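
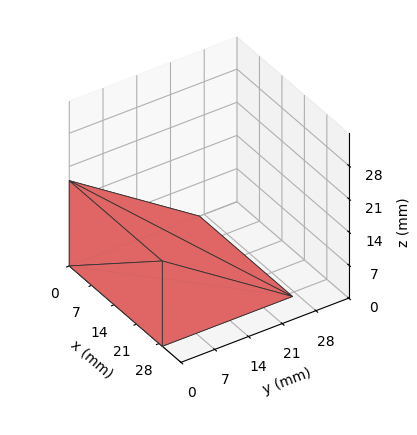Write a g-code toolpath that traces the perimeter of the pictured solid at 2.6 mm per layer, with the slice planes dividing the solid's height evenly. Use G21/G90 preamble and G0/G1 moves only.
Reading the render: the shape is a wedge (ramp): 29 × 27 mm base, rising to 18 mm along the y=0 edge and sloping linearly to z=0 at y=27 (dimensions read to the nearest mm from the axis ticks). For the g-code, the solid's height is divided into equal slices at the stated Δz and each level perimeter traced with G1 moves after a G0 lift.

; perimeter-only toolpath
G21 ; units = mm
G90 ; absolute positioning
G28 ; home
; layer 1
G0 Z2.6
G0 X0.0 Y0.0
G1 X29.0 Y0.0
G1 X29.0 Y23.1
G1 X0.0 Y23.1
G1 X0.0 Y0.0
; layer 2
G0 Z5.1
G0 X0.0 Y0.0
G1 X29.0 Y0.0
G1 X29.0 Y19.3
G1 X0.0 Y19.3
G1 X0.0 Y0.0
; layer 3
G0 Z7.7
G0 X0.0 Y0.0
G1 X29.0 Y0.0
G1 X29.0 Y15.4
G1 X0.0 Y15.4
G1 X0.0 Y0.0
; layer 4
G0 Z10.3
G0 X0.0 Y0.0
G1 X29.0 Y0.0
G1 X29.0 Y11.6
G1 X0.0 Y11.6
G1 X0.0 Y0.0
; layer 5
G0 Z12.9
G0 X0.0 Y0.0
G1 X29.0 Y0.0
G1 X29.0 Y7.7
G1 X0.0 Y7.7
G1 X0.0 Y0.0
; layer 6
G0 Z15.4
G0 X0.0 Y0.0
G1 X29.0 Y0.0
G1 X29.0 Y3.9
G1 X0.0 Y3.9
G1 X0.0 Y0.0
M2 ; end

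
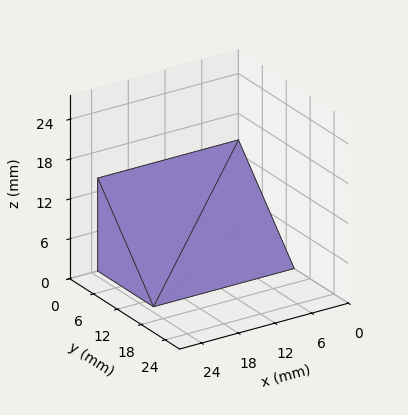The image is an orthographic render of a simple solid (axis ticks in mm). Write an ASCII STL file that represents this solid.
Reading the render: the shape is a wedge (ramp): 23 × 14 mm base, rising to 14 mm along the y=0 edge and sloping linearly to z=0 at y=14 (dimensions read to the nearest mm from the axis ticks). For the STL, each face is triangulated and given an outward normal.

solid part
  facet normal 0.0000 0.0000 -1.0000
    outer loop
      vertex 23.000 14.000 0.000
      vertex 23.000 0.000 0.000
      vertex 0.000 0.000 0.000
    endloop
  endfacet
  facet normal 0.0000 0.0000 -1.0000
    outer loop
      vertex 0.000 14.000 0.000
      vertex 23.000 14.000 0.000
      vertex 0.000 0.000 0.000
    endloop
  endfacet
  facet normal 0.0000 -1.0000 0.0000
    outer loop
      vertex 0.000 0.000 0.000
      vertex 23.000 0.000 0.000
      vertex 23.000 0.000 14.000
    endloop
  endfacet
  facet normal 0.0000 -1.0000 0.0000
    outer loop
      vertex 0.000 0.000 0.000
      vertex 23.000 0.000 14.000
      vertex 0.000 0.000 14.000
    endloop
  endfacet
  facet normal 0.0000 0.7071 0.7071
    outer loop
      vertex 0.000 0.000 14.000
      vertex 23.000 0.000 14.000
      vertex 23.000 14.000 0.000
    endloop
  endfacet
  facet normal 0.0000 0.7071 0.7071
    outer loop
      vertex 0.000 0.000 14.000
      vertex 23.000 14.000 0.000
      vertex 0.000 14.000 0.000
    endloop
  endfacet
  facet normal -1.0000 0.0000 0.0000
    outer loop
      vertex 0.000 0.000 14.000
      vertex 0.000 14.000 0.000
      vertex 0.000 0.000 0.000
    endloop
  endfacet
  facet normal 1.0000 0.0000 0.0000
    outer loop
      vertex 23.000 0.000 0.000
      vertex 23.000 14.000 0.000
      vertex 23.000 0.000 14.000
    endloop
  endfacet
endsolid part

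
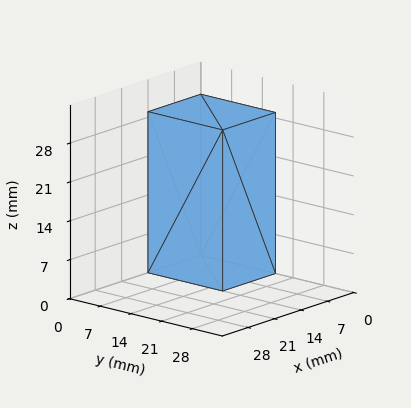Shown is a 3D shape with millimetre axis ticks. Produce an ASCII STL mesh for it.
Reading the render: the shape is a rectangular box, roughly 14 × 17 mm footprint and 29 mm tall (dimensions read to the nearest mm from the axis ticks). For the STL, each face is triangulated and given an outward normal.

solid part
  facet normal 0.0000 0.0000 -1.0000
    outer loop
      vertex 14.000 17.000 0.000
      vertex 14.000 0.000 0.000
      vertex 0.000 0.000 0.000
    endloop
  endfacet
  facet normal 0.0000 0.0000 -1.0000
    outer loop
      vertex 0.000 17.000 0.000
      vertex 14.000 17.000 0.000
      vertex 0.000 0.000 0.000
    endloop
  endfacet
  facet normal 0.0000 0.0000 1.0000
    outer loop
      vertex 0.000 0.000 29.000
      vertex 14.000 0.000 29.000
      vertex 14.000 17.000 29.000
    endloop
  endfacet
  facet normal 0.0000 0.0000 1.0000
    outer loop
      vertex 0.000 0.000 29.000
      vertex 14.000 17.000 29.000
      vertex 0.000 17.000 29.000
    endloop
  endfacet
  facet normal 0.0000 -1.0000 0.0000
    outer loop
      vertex 0.000 0.000 0.000
      vertex 14.000 0.000 0.000
      vertex 14.000 0.000 29.000
    endloop
  endfacet
  facet normal 0.0000 -1.0000 0.0000
    outer loop
      vertex 0.000 0.000 0.000
      vertex 14.000 0.000 29.000
      vertex 0.000 0.000 29.000
    endloop
  endfacet
  facet normal 0.0000 1.0000 0.0000
    outer loop
      vertex 14.000 17.000 29.000
      vertex 14.000 17.000 0.000
      vertex 0.000 17.000 0.000
    endloop
  endfacet
  facet normal 0.0000 1.0000 0.0000
    outer loop
      vertex 0.000 17.000 29.000
      vertex 14.000 17.000 29.000
      vertex 0.000 17.000 0.000
    endloop
  endfacet
  facet normal -1.0000 0.0000 0.0000
    outer loop
      vertex 0.000 17.000 29.000
      vertex 0.000 17.000 0.000
      vertex 0.000 0.000 0.000
    endloop
  endfacet
  facet normal -1.0000 0.0000 0.0000
    outer loop
      vertex 0.000 0.000 29.000
      vertex 0.000 17.000 29.000
      vertex 0.000 0.000 0.000
    endloop
  endfacet
  facet normal 1.0000 0.0000 0.0000
    outer loop
      vertex 14.000 0.000 0.000
      vertex 14.000 17.000 0.000
      vertex 14.000 17.000 29.000
    endloop
  endfacet
  facet normal 1.0000 0.0000 0.0000
    outer loop
      vertex 14.000 0.000 0.000
      vertex 14.000 17.000 29.000
      vertex 14.000 0.000 29.000
    endloop
  endfacet
endsolid part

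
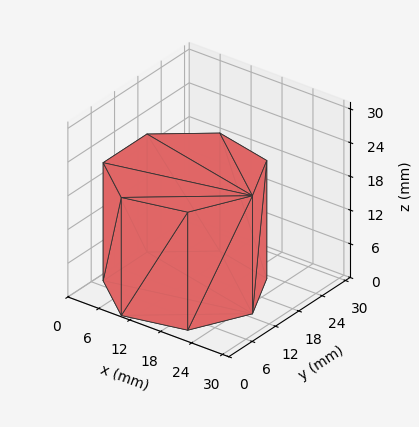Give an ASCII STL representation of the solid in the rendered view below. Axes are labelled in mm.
Reading the render: the shape is a regular 7-sided prism (a cylinder approximated with 7 flat sides), circumscribed radius ≈ 13 mm, height ≈ 21 mm (dimensions read to the nearest mm from the axis ticks). For the STL, each face is triangulated and given an outward normal.

solid part
  facet normal 0.0000 0.0000 -1.0000
    outer loop
      vertex 10.11 25.67 0.00
      vertex 21.11 23.16 0.00
      vertex 26.00 13.00 0.00
    endloop
  endfacet
  facet normal 0.0000 0.0000 -1.0000
    outer loop
      vertex 1.29 18.64 0.00
      vertex 10.11 25.67 0.00
      vertex 26.00 13.00 0.00
    endloop
  endfacet
  facet normal 0.0000 0.0000 -1.0000
    outer loop
      vertex 1.29 7.36 0.00
      vertex 1.29 18.64 0.00
      vertex 26.00 13.00 0.00
    endloop
  endfacet
  facet normal 0.0000 0.0000 -1.0000
    outer loop
      vertex 10.11 0.33 0.00
      vertex 1.29 7.36 0.00
      vertex 26.00 13.00 0.00
    endloop
  endfacet
  facet normal 0.0000 0.0000 -1.0000
    outer loop
      vertex 21.11 2.84 0.00
      vertex 10.11 0.33 0.00
      vertex 26.00 13.00 0.00
    endloop
  endfacet
  facet normal 0.0000 0.0000 1.0000
    outer loop
      vertex 26.00 13.00 21.00
      vertex 21.11 23.16 21.00
      vertex 10.11 25.67 21.00
    endloop
  endfacet
  facet normal 0.0000 0.0000 1.0000
    outer loop
      vertex 26.00 13.00 21.00
      vertex 10.11 25.67 21.00
      vertex 1.29 18.64 21.00
    endloop
  endfacet
  facet normal 0.0000 0.0000 1.0000
    outer loop
      vertex 26.00 13.00 21.00
      vertex 1.29 18.64 21.00
      vertex 1.29 7.36 21.00
    endloop
  endfacet
  facet normal 0.0000 0.0000 1.0000
    outer loop
      vertex 26.00 13.00 21.00
      vertex 1.29 7.36 21.00
      vertex 10.11 0.33 21.00
    endloop
  endfacet
  facet normal 0.0000 0.0000 1.0000
    outer loop
      vertex 26.00 13.00 21.00
      vertex 10.11 0.33 21.00
      vertex 21.11 2.84 21.00
    endloop
  endfacet
  facet normal 0.9011 0.4337 0.0000
    outer loop
      vertex 26.00 13.00 0.00
      vertex 21.11 23.16 0.00
      vertex 21.11 23.16 21.00
    endloop
  endfacet
  facet normal 0.9011 0.4337 0.0000
    outer loop
      vertex 26.00 13.00 0.00
      vertex 21.11 23.16 21.00
      vertex 26.00 13.00 21.00
    endloop
  endfacet
  facet normal 0.2225 0.9749 0.0000
    outer loop
      vertex 21.11 23.16 0.00
      vertex 10.11 25.67 0.00
      vertex 10.11 25.67 21.00
    endloop
  endfacet
  facet normal 0.2225 0.9749 0.0000
    outer loop
      vertex 21.11 23.16 0.00
      vertex 10.11 25.67 21.00
      vertex 21.11 23.16 21.00
    endloop
  endfacet
  facet normal -0.6233 0.7820 0.0000
    outer loop
      vertex 10.11 25.67 0.00
      vertex 1.29 18.64 0.00
      vertex 1.29 18.64 21.00
    endloop
  endfacet
  facet normal -0.6233 0.7820 0.0000
    outer loop
      vertex 10.11 25.67 0.00
      vertex 1.29 18.64 21.00
      vertex 10.11 25.67 21.00
    endloop
  endfacet
  facet normal -1.0000 0.0000 0.0000
    outer loop
      vertex 1.29 18.64 0.00
      vertex 1.29 7.36 0.00
      vertex 1.29 7.36 21.00
    endloop
  endfacet
  facet normal -1.0000 0.0000 0.0000
    outer loop
      vertex 1.29 18.64 0.00
      vertex 1.29 7.36 21.00
      vertex 1.29 18.64 21.00
    endloop
  endfacet
  facet normal -0.6233 -0.7820 0.0000
    outer loop
      vertex 1.29 7.36 0.00
      vertex 10.11 0.33 0.00
      vertex 10.11 0.33 21.00
    endloop
  endfacet
  facet normal -0.6233 -0.7820 0.0000
    outer loop
      vertex 1.29 7.36 0.00
      vertex 10.11 0.33 21.00
      vertex 1.29 7.36 21.00
    endloop
  endfacet
  facet normal 0.2225 -0.9749 0.0000
    outer loop
      vertex 10.11 0.33 0.00
      vertex 21.11 2.84 0.00
      vertex 21.11 2.84 21.00
    endloop
  endfacet
  facet normal 0.2225 -0.9749 0.0000
    outer loop
      vertex 10.11 0.33 0.00
      vertex 21.11 2.84 21.00
      vertex 10.11 0.33 21.00
    endloop
  endfacet
  facet normal 0.9011 -0.4337 0.0000
    outer loop
      vertex 21.11 2.84 0.00
      vertex 26.00 13.00 0.00
      vertex 26.00 13.00 21.00
    endloop
  endfacet
  facet normal 0.9011 -0.4337 0.0000
    outer loop
      vertex 21.11 2.84 0.00
      vertex 26.00 13.00 21.00
      vertex 21.11 2.84 21.00
    endloop
  endfacet
endsolid part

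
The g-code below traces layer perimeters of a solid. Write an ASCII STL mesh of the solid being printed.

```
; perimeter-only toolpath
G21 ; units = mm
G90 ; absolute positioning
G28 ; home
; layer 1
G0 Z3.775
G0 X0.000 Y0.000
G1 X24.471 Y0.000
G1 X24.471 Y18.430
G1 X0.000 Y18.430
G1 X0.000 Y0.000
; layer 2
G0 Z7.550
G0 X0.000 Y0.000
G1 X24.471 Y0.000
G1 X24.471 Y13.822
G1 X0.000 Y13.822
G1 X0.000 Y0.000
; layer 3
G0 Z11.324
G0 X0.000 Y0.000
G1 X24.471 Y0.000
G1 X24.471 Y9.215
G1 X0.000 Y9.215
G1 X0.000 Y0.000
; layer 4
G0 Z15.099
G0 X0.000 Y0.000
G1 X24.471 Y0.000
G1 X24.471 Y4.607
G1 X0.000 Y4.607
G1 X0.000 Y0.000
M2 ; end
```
solid part
  facet normal 0.0000 0.0000 -1.0000
    outer loop
      vertex 24.471 23.037 0.000
      vertex 24.471 0.000 0.000
      vertex 0.000 0.000 0.000
    endloop
  endfacet
  facet normal 0.0000 0.0000 -1.0000
    outer loop
      vertex 0.000 23.037 0.000
      vertex 24.471 23.037 0.000
      vertex 0.000 0.000 0.000
    endloop
  endfacet
  facet normal 0.0000 -1.0000 0.0000
    outer loop
      vertex 0.000 0.000 0.000
      vertex 24.471 0.000 0.000
      vertex 24.471 0.000 18.874
    endloop
  endfacet
  facet normal 0.0000 -1.0000 0.0000
    outer loop
      vertex 0.000 0.000 0.000
      vertex 24.471 0.000 18.874
      vertex 0.000 0.000 18.874
    endloop
  endfacet
  facet normal 0.0000 0.6338 0.7735
    outer loop
      vertex 0.000 0.000 18.874
      vertex 24.471 0.000 18.874
      vertex 24.471 23.037 0.000
    endloop
  endfacet
  facet normal 0.0000 0.6338 0.7735
    outer loop
      vertex 0.000 0.000 18.874
      vertex 24.471 23.037 0.000
      vertex 0.000 23.037 0.000
    endloop
  endfacet
  facet normal -1.0000 0.0000 0.0000
    outer loop
      vertex 0.000 0.000 18.874
      vertex 0.000 23.037 0.000
      vertex 0.000 0.000 0.000
    endloop
  endfacet
  facet normal 1.0000 0.0000 0.0000
    outer loop
      vertex 24.471 0.000 0.000
      vertex 24.471 23.037 0.000
      vertex 24.471 0.000 18.874
    endloop
  endfacet
endsolid part

The G0 Z moves step by Δz≈3.775 mm. The G1 loops shrink linearly with z, so the solid tapers from its base footprint up to z≈18.9. Closing with a flat bottom cap and the tapered top and triangulating gives 8 facets — a wedge (ramp): 24.5 × 23 mm base, rising to 18.9 mm along the y=0 edge and sloping linearly to z=0 at y=23.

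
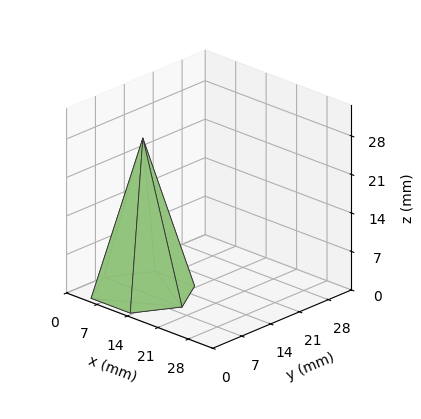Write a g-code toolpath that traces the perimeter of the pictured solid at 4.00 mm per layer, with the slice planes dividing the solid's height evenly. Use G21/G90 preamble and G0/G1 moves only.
Reading the render: the shape is a regular 6-sided pyramid, base circumscribed radius ≈ 9 mm, apex at z ≈ 28 mm (dimensions read to the nearest mm from the axis ticks). For the g-code, the solid's height is divided into equal slices at the stated Δz and each level perimeter traced with G1 moves after a G0 lift.

; perimeter-only toolpath
G21 ; units = mm
G90 ; absolute positioning
G28 ; home
; layer 1
G0 Z4.00
G0 X16.71 Y9.00
G1 X12.86 Y15.68
G1 X5.14 Y15.68
G1 X1.29 Y9.00
G1 X5.14 Y2.32
G1 X12.86 Y2.32
G1 X16.71 Y9.00
; layer 2
G0 Z8.00
G0 X15.43 Y9.00
G1 X12.21 Y14.56
G1 X5.79 Y14.56
G1 X2.57 Y9.00
G1 X5.79 Y3.44
G1 X12.21 Y3.44
G1 X15.43 Y9.00
; layer 3
G0 Z12.00
G0 X14.14 Y9.00
G1 X11.57 Y13.45
G1 X6.43 Y13.45
G1 X3.86 Y9.00
G1 X6.43 Y4.55
G1 X11.57 Y4.55
G1 X14.14 Y9.00
; layer 4
G0 Z16.00
G0 X12.86 Y9.00
G1 X10.93 Y12.34
G1 X7.07 Y12.34
G1 X5.14 Y9.00
G1 X7.07 Y5.66
G1 X10.93 Y5.66
G1 X12.86 Y9.00
; layer 5
G0 Z20.00
G0 X11.57 Y9.00
G1 X10.29 Y11.23
G1 X7.71 Y11.23
G1 X6.43 Y9.00
G1 X7.71 Y6.77
G1 X10.29 Y6.77
G1 X11.57 Y9.00
; layer 6
G0 Z24.00
G0 X10.29 Y9.00
G1 X9.64 Y10.11
G1 X8.36 Y10.11
G1 X7.71 Y9.00
G1 X8.36 Y7.89
G1 X9.64 Y7.89
G1 X10.29 Y9.00
M2 ; end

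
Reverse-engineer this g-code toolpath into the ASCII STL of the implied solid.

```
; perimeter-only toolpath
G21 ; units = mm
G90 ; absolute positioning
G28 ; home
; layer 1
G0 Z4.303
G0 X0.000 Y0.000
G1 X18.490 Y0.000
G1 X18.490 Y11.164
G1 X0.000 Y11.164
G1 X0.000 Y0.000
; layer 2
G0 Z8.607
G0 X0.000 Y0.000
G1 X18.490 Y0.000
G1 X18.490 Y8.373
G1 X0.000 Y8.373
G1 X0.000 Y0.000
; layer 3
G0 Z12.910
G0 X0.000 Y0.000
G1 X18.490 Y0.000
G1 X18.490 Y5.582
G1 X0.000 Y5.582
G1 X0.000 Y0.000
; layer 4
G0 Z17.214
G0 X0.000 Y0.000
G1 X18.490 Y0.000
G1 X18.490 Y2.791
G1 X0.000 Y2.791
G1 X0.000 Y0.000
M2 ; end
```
solid part
  facet normal 0.0000 0.0000 -1.0000
    outer loop
      vertex 18.490 13.955 0.000
      vertex 18.490 0.000 0.000
      vertex 0.000 0.000 0.000
    endloop
  endfacet
  facet normal 0.0000 0.0000 -1.0000
    outer loop
      vertex 0.000 13.955 0.000
      vertex 18.490 13.955 0.000
      vertex 0.000 0.000 0.000
    endloop
  endfacet
  facet normal 0.0000 -1.0000 0.0000
    outer loop
      vertex 0.000 0.000 0.000
      vertex 18.490 0.000 0.000
      vertex 18.490 0.000 21.517
    endloop
  endfacet
  facet normal 0.0000 -1.0000 0.0000
    outer loop
      vertex 0.000 0.000 0.000
      vertex 18.490 0.000 21.517
      vertex 0.000 0.000 21.517
    endloop
  endfacet
  facet normal 0.0000 0.8390 0.5441
    outer loop
      vertex 0.000 0.000 21.517
      vertex 18.490 0.000 21.517
      vertex 18.490 13.955 0.000
    endloop
  endfacet
  facet normal 0.0000 0.8390 0.5441
    outer loop
      vertex 0.000 0.000 21.517
      vertex 18.490 13.955 0.000
      vertex 0.000 13.955 0.000
    endloop
  endfacet
  facet normal -1.0000 0.0000 0.0000
    outer loop
      vertex 0.000 0.000 21.517
      vertex 0.000 13.955 0.000
      vertex 0.000 0.000 0.000
    endloop
  endfacet
  facet normal 1.0000 0.0000 0.0000
    outer loop
      vertex 18.490 0.000 0.000
      vertex 18.490 13.955 0.000
      vertex 18.490 0.000 21.517
    endloop
  endfacet
endsolid part

The G0 Z moves step by Δz≈4.303 mm. The G1 loops shrink linearly with z, so the solid tapers from its base footprint up to z≈21.5. Closing with a flat bottom cap and the tapered top and triangulating gives 8 facets — a wedge (ramp): 18.5 × 14 mm base, rising to 21.5 mm along the y=0 edge and sloping linearly to z=0 at y=14.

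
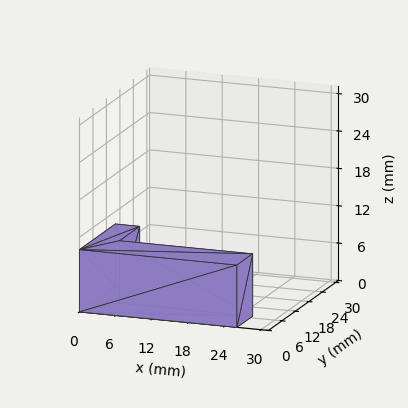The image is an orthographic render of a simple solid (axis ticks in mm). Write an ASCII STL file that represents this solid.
Reading the render: the shape is an L-shaped prism: outer 26 × 16 mm, arm thicknesses ≈ 7 mm (horizontal) and 4 mm (vertical), extruded 10 mm in z (dimensions read to the nearest mm from the axis ticks). For the STL, each face is triangulated and given an outward normal.

solid part
  facet normal 0.0000 0.0000 -1.0000
    outer loop
      vertex 26.000 7.000 0.000
      vertex 26.000 0.000 0.000
      vertex 0.000 0.000 0.000
    endloop
  endfacet
  facet normal 0.0000 0.0000 -1.0000
    outer loop
      vertex 4.000 7.000 0.000
      vertex 26.000 7.000 0.000
      vertex 0.000 0.000 0.000
    endloop
  endfacet
  facet normal 0.0000 0.0000 -1.0000
    outer loop
      vertex 4.000 16.000 0.000
      vertex 4.000 7.000 0.000
      vertex 0.000 0.000 0.000
    endloop
  endfacet
  facet normal 0.0000 0.0000 -1.0000
    outer loop
      vertex 0.000 16.000 0.000
      vertex 4.000 16.000 0.000
      vertex 0.000 0.000 0.000
    endloop
  endfacet
  facet normal 0.0000 0.0000 1.0000
    outer loop
      vertex 0.000 0.000 10.000
      vertex 26.000 0.000 10.000
      vertex 26.000 7.000 10.000
    endloop
  endfacet
  facet normal 0.0000 0.0000 1.0000
    outer loop
      vertex 0.000 0.000 10.000
      vertex 26.000 7.000 10.000
      vertex 4.000 7.000 10.000
    endloop
  endfacet
  facet normal 0.0000 0.0000 1.0000
    outer loop
      vertex 0.000 0.000 10.000
      vertex 4.000 7.000 10.000
      vertex 4.000 16.000 10.000
    endloop
  endfacet
  facet normal 0.0000 0.0000 1.0000
    outer loop
      vertex 0.000 0.000 10.000
      vertex 4.000 16.000 10.000
      vertex 0.000 16.000 10.000
    endloop
  endfacet
  facet normal 0.0000 -1.0000 0.0000
    outer loop
      vertex 0.000 0.000 0.000
      vertex 26.000 0.000 0.000
      vertex 26.000 0.000 10.000
    endloop
  endfacet
  facet normal 0.0000 -1.0000 0.0000
    outer loop
      vertex 0.000 0.000 0.000
      vertex 26.000 0.000 10.000
      vertex 0.000 0.000 10.000
    endloop
  endfacet
  facet normal 1.0000 0.0000 0.0000
    outer loop
      vertex 26.000 0.000 0.000
      vertex 26.000 7.000 0.000
      vertex 26.000 7.000 10.000
    endloop
  endfacet
  facet normal 1.0000 0.0000 0.0000
    outer loop
      vertex 26.000 0.000 0.000
      vertex 26.000 7.000 10.000
      vertex 26.000 0.000 10.000
    endloop
  endfacet
  facet normal 0.0000 1.0000 0.0000
    outer loop
      vertex 26.000 7.000 0.000
      vertex 4.000 7.000 0.000
      vertex 4.000 7.000 10.000
    endloop
  endfacet
  facet normal 0.0000 1.0000 0.0000
    outer loop
      vertex 26.000 7.000 0.000
      vertex 4.000 7.000 10.000
      vertex 26.000 7.000 10.000
    endloop
  endfacet
  facet normal 1.0000 0.0000 0.0000
    outer loop
      vertex 4.000 7.000 0.000
      vertex 4.000 16.000 0.000
      vertex 4.000 16.000 10.000
    endloop
  endfacet
  facet normal 1.0000 0.0000 0.0000
    outer loop
      vertex 4.000 7.000 0.000
      vertex 4.000 16.000 10.000
      vertex 4.000 7.000 10.000
    endloop
  endfacet
  facet normal 0.0000 1.0000 0.0000
    outer loop
      vertex 4.000 16.000 0.000
      vertex 0.000 16.000 0.000
      vertex 0.000 16.000 10.000
    endloop
  endfacet
  facet normal 0.0000 1.0000 0.0000
    outer loop
      vertex 4.000 16.000 0.000
      vertex 0.000 16.000 10.000
      vertex 4.000 16.000 10.000
    endloop
  endfacet
  facet normal -1.0000 0.0000 0.0000
    outer loop
      vertex 0.000 16.000 0.000
      vertex 0.000 0.000 0.000
      vertex 0.000 0.000 10.000
    endloop
  endfacet
  facet normal -1.0000 0.0000 0.0000
    outer loop
      vertex 0.000 16.000 0.000
      vertex 0.000 0.000 10.000
      vertex 0.000 16.000 10.000
    endloop
  endfacet
endsolid part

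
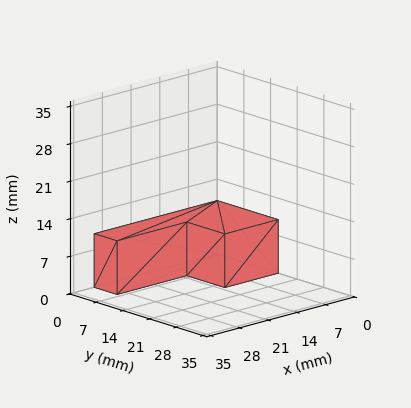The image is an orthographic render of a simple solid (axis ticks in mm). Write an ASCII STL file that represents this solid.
Reading the render: the shape is an L-shaped prism: outer 30 × 16 mm, arm thicknesses ≈ 6 mm (horizontal) and 13 mm (vertical), extruded 10 mm in z (dimensions read to the nearest mm from the axis ticks). For the STL, each face is triangulated and given an outward normal.

solid part
  facet normal 0.0000 0.0000 -1.0000
    outer loop
      vertex 30.00 6.00 0.00
      vertex 30.00 0.00 0.00
      vertex 0.00 0.00 0.00
    endloop
  endfacet
  facet normal 0.0000 0.0000 -1.0000
    outer loop
      vertex 13.00 6.00 0.00
      vertex 30.00 6.00 0.00
      vertex 0.00 0.00 0.00
    endloop
  endfacet
  facet normal 0.0000 0.0000 -1.0000
    outer loop
      vertex 13.00 16.00 0.00
      vertex 13.00 6.00 0.00
      vertex 0.00 0.00 0.00
    endloop
  endfacet
  facet normal 0.0000 0.0000 -1.0000
    outer loop
      vertex 0.00 16.00 0.00
      vertex 13.00 16.00 0.00
      vertex 0.00 0.00 0.00
    endloop
  endfacet
  facet normal 0.0000 0.0000 1.0000
    outer loop
      vertex 0.00 0.00 10.00
      vertex 30.00 0.00 10.00
      vertex 30.00 6.00 10.00
    endloop
  endfacet
  facet normal 0.0000 0.0000 1.0000
    outer loop
      vertex 0.00 0.00 10.00
      vertex 30.00 6.00 10.00
      vertex 13.00 6.00 10.00
    endloop
  endfacet
  facet normal 0.0000 0.0000 1.0000
    outer loop
      vertex 0.00 0.00 10.00
      vertex 13.00 6.00 10.00
      vertex 13.00 16.00 10.00
    endloop
  endfacet
  facet normal 0.0000 0.0000 1.0000
    outer loop
      vertex 0.00 0.00 10.00
      vertex 13.00 16.00 10.00
      vertex 0.00 16.00 10.00
    endloop
  endfacet
  facet normal 0.0000 -1.0000 0.0000
    outer loop
      vertex 0.00 0.00 0.00
      vertex 30.00 0.00 0.00
      vertex 30.00 0.00 10.00
    endloop
  endfacet
  facet normal 0.0000 -1.0000 0.0000
    outer loop
      vertex 0.00 0.00 0.00
      vertex 30.00 0.00 10.00
      vertex 0.00 0.00 10.00
    endloop
  endfacet
  facet normal 1.0000 0.0000 0.0000
    outer loop
      vertex 30.00 0.00 0.00
      vertex 30.00 6.00 0.00
      vertex 30.00 6.00 10.00
    endloop
  endfacet
  facet normal 1.0000 0.0000 0.0000
    outer loop
      vertex 30.00 0.00 0.00
      vertex 30.00 6.00 10.00
      vertex 30.00 0.00 10.00
    endloop
  endfacet
  facet normal 0.0000 1.0000 0.0000
    outer loop
      vertex 30.00 6.00 0.00
      vertex 13.00 6.00 0.00
      vertex 13.00 6.00 10.00
    endloop
  endfacet
  facet normal 0.0000 1.0000 0.0000
    outer loop
      vertex 30.00 6.00 0.00
      vertex 13.00 6.00 10.00
      vertex 30.00 6.00 10.00
    endloop
  endfacet
  facet normal 1.0000 0.0000 0.0000
    outer loop
      vertex 13.00 6.00 0.00
      vertex 13.00 16.00 0.00
      vertex 13.00 16.00 10.00
    endloop
  endfacet
  facet normal 1.0000 0.0000 0.0000
    outer loop
      vertex 13.00 6.00 0.00
      vertex 13.00 16.00 10.00
      vertex 13.00 6.00 10.00
    endloop
  endfacet
  facet normal 0.0000 1.0000 0.0000
    outer loop
      vertex 13.00 16.00 0.00
      vertex 0.00 16.00 0.00
      vertex 0.00 16.00 10.00
    endloop
  endfacet
  facet normal 0.0000 1.0000 0.0000
    outer loop
      vertex 13.00 16.00 0.00
      vertex 0.00 16.00 10.00
      vertex 13.00 16.00 10.00
    endloop
  endfacet
  facet normal -1.0000 0.0000 0.0000
    outer loop
      vertex 0.00 16.00 0.00
      vertex 0.00 0.00 0.00
      vertex 0.00 0.00 10.00
    endloop
  endfacet
  facet normal -1.0000 0.0000 0.0000
    outer loop
      vertex 0.00 16.00 0.00
      vertex 0.00 0.00 10.00
      vertex 0.00 16.00 10.00
    endloop
  endfacet
endsolid part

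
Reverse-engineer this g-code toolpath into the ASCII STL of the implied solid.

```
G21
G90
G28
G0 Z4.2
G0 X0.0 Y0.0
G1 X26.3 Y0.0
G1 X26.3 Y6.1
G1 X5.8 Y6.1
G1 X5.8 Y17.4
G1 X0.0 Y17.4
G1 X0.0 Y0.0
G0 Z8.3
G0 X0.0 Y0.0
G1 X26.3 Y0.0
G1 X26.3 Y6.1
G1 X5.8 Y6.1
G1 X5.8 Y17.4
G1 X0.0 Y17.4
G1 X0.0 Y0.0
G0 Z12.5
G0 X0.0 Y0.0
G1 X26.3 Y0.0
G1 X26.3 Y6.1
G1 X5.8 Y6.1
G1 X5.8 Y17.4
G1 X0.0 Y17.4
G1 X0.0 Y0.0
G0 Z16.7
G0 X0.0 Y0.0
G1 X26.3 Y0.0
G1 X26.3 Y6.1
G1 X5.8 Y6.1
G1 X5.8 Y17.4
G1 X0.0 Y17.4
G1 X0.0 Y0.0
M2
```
solid part
  facet normal 0.0000 0.0000 -1.0000
    outer loop
      vertex 26.3 6.1 0.0
      vertex 26.3 0.0 0.0
      vertex 0.0 0.0 0.0
    endloop
  endfacet
  facet normal 0.0000 0.0000 -1.0000
    outer loop
      vertex 5.8 6.1 0.0
      vertex 26.3 6.1 0.0
      vertex 0.0 0.0 0.0
    endloop
  endfacet
  facet normal 0.0000 0.0000 -1.0000
    outer loop
      vertex 5.8 17.4 0.0
      vertex 5.8 6.1 0.0
      vertex 0.0 0.0 0.0
    endloop
  endfacet
  facet normal 0.0000 0.0000 -1.0000
    outer loop
      vertex 0.0 17.4 0.0
      vertex 5.8 17.4 0.0
      vertex 0.0 0.0 0.0
    endloop
  endfacet
  facet normal 0.0000 0.0000 1.0000
    outer loop
      vertex 0.0 0.0 16.7
      vertex 26.3 0.0 16.7
      vertex 26.3 6.1 16.7
    endloop
  endfacet
  facet normal 0.0000 0.0000 1.0000
    outer loop
      vertex 0.0 0.0 16.7
      vertex 26.3 6.1 16.7
      vertex 5.8 6.1 16.7
    endloop
  endfacet
  facet normal 0.0000 0.0000 1.0000
    outer loop
      vertex 0.0 0.0 16.7
      vertex 5.8 6.1 16.7
      vertex 5.8 17.4 16.7
    endloop
  endfacet
  facet normal 0.0000 0.0000 1.0000
    outer loop
      vertex 0.0 0.0 16.7
      vertex 5.8 17.4 16.7
      vertex 0.0 17.4 16.7
    endloop
  endfacet
  facet normal 0.0000 -1.0000 0.0000
    outer loop
      vertex 0.0 0.0 0.0
      vertex 26.3 0.0 0.0
      vertex 26.3 0.0 16.7
    endloop
  endfacet
  facet normal 0.0000 -1.0000 0.0000
    outer loop
      vertex 0.0 0.0 0.0
      vertex 26.3 0.0 16.7
      vertex 0.0 0.0 16.7
    endloop
  endfacet
  facet normal 1.0000 0.0000 0.0000
    outer loop
      vertex 26.3 0.0 0.0
      vertex 26.3 6.1 0.0
      vertex 26.3 6.1 16.7
    endloop
  endfacet
  facet normal 1.0000 0.0000 0.0000
    outer loop
      vertex 26.3 0.0 0.0
      vertex 26.3 6.1 16.7
      vertex 26.3 0.0 16.7
    endloop
  endfacet
  facet normal 0.0000 1.0000 0.0000
    outer loop
      vertex 26.3 6.1 0.0
      vertex 5.8 6.1 0.0
      vertex 5.8 6.1 16.7
    endloop
  endfacet
  facet normal 0.0000 1.0000 0.0000
    outer loop
      vertex 26.3 6.1 0.0
      vertex 5.8 6.1 16.7
      vertex 26.3 6.1 16.7
    endloop
  endfacet
  facet normal 1.0000 0.0000 0.0000
    outer loop
      vertex 5.8 6.1 0.0
      vertex 5.8 17.4 0.0
      vertex 5.8 17.4 16.7
    endloop
  endfacet
  facet normal 1.0000 0.0000 0.0000
    outer loop
      vertex 5.8 6.1 0.0
      vertex 5.8 17.4 16.7
      vertex 5.8 6.1 16.7
    endloop
  endfacet
  facet normal 0.0000 1.0000 0.0000
    outer loop
      vertex 5.8 17.4 0.0
      vertex 0.0 17.4 0.0
      vertex 0.0 17.4 16.7
    endloop
  endfacet
  facet normal 0.0000 1.0000 0.0000
    outer loop
      vertex 5.8 17.4 0.0
      vertex 0.0 17.4 16.7
      vertex 5.8 17.4 16.7
    endloop
  endfacet
  facet normal -1.0000 0.0000 0.0000
    outer loop
      vertex 0.0 17.4 0.0
      vertex 0.0 0.0 0.0
      vertex 0.0 0.0 16.7
    endloop
  endfacet
  facet normal -1.0000 0.0000 0.0000
    outer loop
      vertex 0.0 17.4 0.0
      vertex 0.0 0.0 16.7
      vertex 0.0 17.4 16.7
    endloop
  endfacet
endsolid part

The G0 Z moves step by Δz≈4.2 mm. Every layer's G1 loop is the same polygon, so the solid is a straight extrusion of it from z=0 to z≈16.7. Closing with flat bottom and top caps and triangulating gives 20 facets — an L-shaped prism: outer 26.3 × 17.4 mm, arm thicknesses ≈ 6.1 mm (horizontal) and 5.8 mm (vertical), extruded 16.7 mm in z.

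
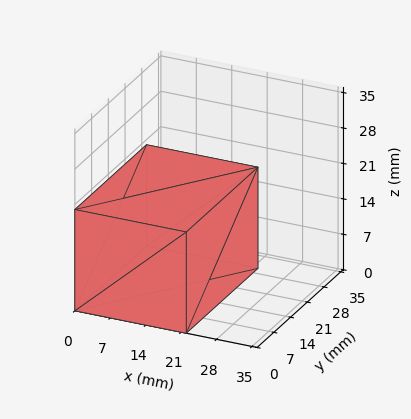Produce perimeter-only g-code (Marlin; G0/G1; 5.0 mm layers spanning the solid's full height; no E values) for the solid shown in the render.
Reading the render: the shape is a rectangular box, roughly 22 × 30 mm footprint and 20 mm tall (dimensions read to the nearest mm from the axis ticks). For the g-code, the solid's height is divided into equal slices at the stated Δz and each level perimeter traced with G1 moves after a G0 lift.

; perimeter-only toolpath
G21 ; units = mm
G90 ; absolute positioning
G28 ; home
; layer 1
G0 Z5.0
G0 X0.0 Y0.0
G1 X22.0 Y0.0
G1 X22.0 Y30.0
G1 X0.0 Y30.0
G1 X0.0 Y0.0
; layer 2
G0 Z10.0
G0 X0.0 Y0.0
G1 X22.0 Y0.0
G1 X22.0 Y30.0
G1 X0.0 Y30.0
G1 X0.0 Y0.0
; layer 3
G0 Z15.0
G0 X0.0 Y0.0
G1 X22.0 Y0.0
G1 X22.0 Y30.0
G1 X0.0 Y30.0
G1 X0.0 Y0.0
; layer 4
G0 Z20.0
G0 X0.0 Y0.0
G1 X22.0 Y0.0
G1 X22.0 Y30.0
G1 X0.0 Y30.0
G1 X0.0 Y0.0
M2 ; end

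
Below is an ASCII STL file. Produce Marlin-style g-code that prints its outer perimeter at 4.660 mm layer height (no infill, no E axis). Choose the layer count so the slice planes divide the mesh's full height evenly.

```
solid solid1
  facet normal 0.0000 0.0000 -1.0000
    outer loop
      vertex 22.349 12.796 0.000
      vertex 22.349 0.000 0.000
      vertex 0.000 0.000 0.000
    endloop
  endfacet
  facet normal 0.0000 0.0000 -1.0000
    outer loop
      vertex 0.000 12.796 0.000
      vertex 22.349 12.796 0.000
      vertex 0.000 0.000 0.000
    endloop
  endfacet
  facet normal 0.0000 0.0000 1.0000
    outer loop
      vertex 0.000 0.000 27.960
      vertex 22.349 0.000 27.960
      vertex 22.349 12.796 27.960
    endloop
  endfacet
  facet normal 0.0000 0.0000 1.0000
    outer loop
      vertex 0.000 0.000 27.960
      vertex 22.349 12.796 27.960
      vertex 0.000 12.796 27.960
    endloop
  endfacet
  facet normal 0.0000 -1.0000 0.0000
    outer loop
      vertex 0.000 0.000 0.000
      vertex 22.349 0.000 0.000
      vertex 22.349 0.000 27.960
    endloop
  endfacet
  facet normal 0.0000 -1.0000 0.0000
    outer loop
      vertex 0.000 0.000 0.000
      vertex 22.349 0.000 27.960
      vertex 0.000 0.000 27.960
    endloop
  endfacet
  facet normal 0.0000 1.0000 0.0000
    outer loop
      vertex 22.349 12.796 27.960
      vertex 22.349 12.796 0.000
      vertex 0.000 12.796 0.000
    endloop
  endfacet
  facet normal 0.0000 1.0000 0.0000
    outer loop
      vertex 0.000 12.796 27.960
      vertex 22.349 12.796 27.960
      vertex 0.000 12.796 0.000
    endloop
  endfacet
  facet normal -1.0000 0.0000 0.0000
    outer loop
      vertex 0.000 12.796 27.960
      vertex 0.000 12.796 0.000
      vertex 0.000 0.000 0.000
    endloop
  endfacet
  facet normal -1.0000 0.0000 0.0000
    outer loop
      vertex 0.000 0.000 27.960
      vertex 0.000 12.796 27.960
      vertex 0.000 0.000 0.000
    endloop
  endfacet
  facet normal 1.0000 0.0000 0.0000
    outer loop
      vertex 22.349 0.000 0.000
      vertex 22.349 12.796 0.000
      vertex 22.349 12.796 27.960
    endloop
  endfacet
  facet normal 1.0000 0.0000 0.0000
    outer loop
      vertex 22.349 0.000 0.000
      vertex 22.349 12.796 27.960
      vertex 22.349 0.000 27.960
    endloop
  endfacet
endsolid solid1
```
; perimeter-only toolpath
G21 ; units = mm
G90 ; absolute positioning
G28 ; home
; layer 1
G0 Z4.660
G0 X0.000 Y0.000
G1 X22.349 Y0.000
G1 X22.349 Y12.796
G1 X0.000 Y12.796
G1 X0.000 Y0.000
; layer 2
G0 Z9.320
G0 X0.000 Y0.000
G1 X22.349 Y0.000
G1 X22.349 Y12.796
G1 X0.000 Y12.796
G1 X0.000 Y0.000
; layer 3
G0 Z13.980
G0 X0.000 Y0.000
G1 X22.349 Y0.000
G1 X22.349 Y12.796
G1 X0.000 Y12.796
G1 X0.000 Y0.000
; layer 4
G0 Z18.640
G0 X0.000 Y0.000
G1 X22.349 Y0.000
G1 X22.349 Y12.796
G1 X0.000 Y12.796
G1 X0.000 Y0.000
; layer 5
G0 Z23.300
G0 X0.000 Y0.000
G1 X22.349 Y0.000
G1 X22.349 Y12.796
G1 X0.000 Y12.796
G1 X0.000 Y0.000
; layer 6
G0 Z27.960
G0 X0.000 Y0.000
G1 X22.349 Y0.000
G1 X22.349 Y12.796
G1 X0.000 Y12.796
G1 X0.000 Y0.000
M2 ; end

The solid is a rectangular box, roughly 22.3 × 12.8 mm footprint and 28 mm tall. Slicing at Δz = 4.660 mm — 6 equal slices spanning the solid's height, so layer i sits at z = i·h/6 — gives 6 non-empty perimeters. Each is a 4-segment closed polygon; G0 lifts to the layer z and rapids to the start vertex, then G1 traces the edges.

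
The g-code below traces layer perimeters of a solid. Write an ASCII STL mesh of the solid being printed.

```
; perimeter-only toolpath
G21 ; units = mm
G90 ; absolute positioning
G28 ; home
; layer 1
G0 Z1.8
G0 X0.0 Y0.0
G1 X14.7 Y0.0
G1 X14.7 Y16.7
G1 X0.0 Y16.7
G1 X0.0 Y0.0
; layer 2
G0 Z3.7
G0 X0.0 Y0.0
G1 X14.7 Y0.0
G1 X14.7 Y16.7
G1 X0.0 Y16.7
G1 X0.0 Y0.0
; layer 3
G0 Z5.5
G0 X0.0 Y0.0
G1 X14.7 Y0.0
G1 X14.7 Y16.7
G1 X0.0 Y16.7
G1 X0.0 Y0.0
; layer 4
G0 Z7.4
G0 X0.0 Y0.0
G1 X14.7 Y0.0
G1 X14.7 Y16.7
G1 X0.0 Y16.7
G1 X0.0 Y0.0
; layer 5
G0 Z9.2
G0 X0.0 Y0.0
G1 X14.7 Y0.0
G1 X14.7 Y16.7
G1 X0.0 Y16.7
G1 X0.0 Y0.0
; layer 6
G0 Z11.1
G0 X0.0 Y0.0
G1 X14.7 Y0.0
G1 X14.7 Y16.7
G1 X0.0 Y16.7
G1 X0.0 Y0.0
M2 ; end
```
solid part
  facet normal 0.0000 0.0000 -1.0000
    outer loop
      vertex 14.7 16.7 0.0
      vertex 14.7 0.0 0.0
      vertex 0.0 0.0 0.0
    endloop
  endfacet
  facet normal 0.0000 0.0000 -1.0000
    outer loop
      vertex 0.0 16.7 0.0
      vertex 14.7 16.7 0.0
      vertex 0.0 0.0 0.0
    endloop
  endfacet
  facet normal 0.0000 0.0000 1.0000
    outer loop
      vertex 0.0 0.0 11.1
      vertex 14.7 0.0 11.1
      vertex 14.7 16.7 11.1
    endloop
  endfacet
  facet normal 0.0000 0.0000 1.0000
    outer loop
      vertex 0.0 0.0 11.1
      vertex 14.7 16.7 11.1
      vertex 0.0 16.7 11.1
    endloop
  endfacet
  facet normal 0.0000 -1.0000 0.0000
    outer loop
      vertex 0.0 0.0 0.0
      vertex 14.7 0.0 0.0
      vertex 14.7 0.0 11.1
    endloop
  endfacet
  facet normal 0.0000 -1.0000 0.0000
    outer loop
      vertex 0.0 0.0 0.0
      vertex 14.7 0.0 11.1
      vertex 0.0 0.0 11.1
    endloop
  endfacet
  facet normal 0.0000 1.0000 0.0000
    outer loop
      vertex 14.7 16.7 11.1
      vertex 14.7 16.7 0.0
      vertex 0.0 16.7 0.0
    endloop
  endfacet
  facet normal 0.0000 1.0000 0.0000
    outer loop
      vertex 0.0 16.7 11.1
      vertex 14.7 16.7 11.1
      vertex 0.0 16.7 0.0
    endloop
  endfacet
  facet normal -1.0000 0.0000 0.0000
    outer loop
      vertex 0.0 16.7 11.1
      vertex 0.0 16.7 0.0
      vertex 0.0 0.0 0.0
    endloop
  endfacet
  facet normal -1.0000 0.0000 0.0000
    outer loop
      vertex 0.0 0.0 11.1
      vertex 0.0 16.7 11.1
      vertex 0.0 0.0 0.0
    endloop
  endfacet
  facet normal 1.0000 0.0000 0.0000
    outer loop
      vertex 14.7 0.0 0.0
      vertex 14.7 16.7 0.0
      vertex 14.7 16.7 11.1
    endloop
  endfacet
  facet normal 1.0000 0.0000 0.0000
    outer loop
      vertex 14.7 0.0 0.0
      vertex 14.7 16.7 11.1
      vertex 14.7 0.0 11.1
    endloop
  endfacet
endsolid part

The G0 Z moves step by Δz≈1.8 mm. Every layer's G1 loop is the same polygon, so the solid is a straight extrusion of it from z=0 to z≈11.1. Closing with flat bottom and top caps and triangulating gives 12 facets — a rectangular box, roughly 14.7 × 16.7 mm footprint and 11.1 mm tall.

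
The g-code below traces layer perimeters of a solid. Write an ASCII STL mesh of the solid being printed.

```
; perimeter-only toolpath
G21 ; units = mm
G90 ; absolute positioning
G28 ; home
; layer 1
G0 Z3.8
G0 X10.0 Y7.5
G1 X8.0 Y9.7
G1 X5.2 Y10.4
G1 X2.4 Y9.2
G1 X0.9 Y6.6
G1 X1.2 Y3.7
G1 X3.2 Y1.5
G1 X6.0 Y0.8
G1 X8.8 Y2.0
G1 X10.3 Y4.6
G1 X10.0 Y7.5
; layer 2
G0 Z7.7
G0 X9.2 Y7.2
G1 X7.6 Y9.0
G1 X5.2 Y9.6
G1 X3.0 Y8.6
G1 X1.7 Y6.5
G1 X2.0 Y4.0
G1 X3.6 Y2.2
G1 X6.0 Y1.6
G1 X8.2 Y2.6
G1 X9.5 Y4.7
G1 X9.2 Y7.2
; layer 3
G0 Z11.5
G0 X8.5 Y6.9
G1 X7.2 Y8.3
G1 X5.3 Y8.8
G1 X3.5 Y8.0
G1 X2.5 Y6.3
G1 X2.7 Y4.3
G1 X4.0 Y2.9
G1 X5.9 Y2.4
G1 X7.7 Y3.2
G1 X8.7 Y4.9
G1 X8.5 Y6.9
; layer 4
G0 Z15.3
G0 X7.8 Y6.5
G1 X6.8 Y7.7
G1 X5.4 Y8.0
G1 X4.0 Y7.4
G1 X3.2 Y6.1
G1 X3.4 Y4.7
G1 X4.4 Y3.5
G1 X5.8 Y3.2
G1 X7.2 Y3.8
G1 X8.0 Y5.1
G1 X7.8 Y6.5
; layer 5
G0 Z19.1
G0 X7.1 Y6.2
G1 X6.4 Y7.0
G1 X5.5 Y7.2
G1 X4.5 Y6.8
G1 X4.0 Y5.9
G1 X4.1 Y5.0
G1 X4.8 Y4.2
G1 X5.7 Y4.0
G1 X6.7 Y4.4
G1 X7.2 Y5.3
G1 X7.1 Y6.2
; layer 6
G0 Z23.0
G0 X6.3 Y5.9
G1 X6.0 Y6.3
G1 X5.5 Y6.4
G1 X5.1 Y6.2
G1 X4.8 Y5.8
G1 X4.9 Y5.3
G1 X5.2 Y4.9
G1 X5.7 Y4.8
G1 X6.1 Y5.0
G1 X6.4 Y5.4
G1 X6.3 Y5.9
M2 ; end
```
solid part
  facet normal 0.0000 0.0000 -1.0000
    outer loop
      vertex 5.1 11.2 0.0
      vertex 8.4 10.4 0.0
      vertex 10.7 7.8 0.0
    endloop
  endfacet
  facet normal 0.0000 0.0000 -1.0000
    outer loop
      vertex 1.9 9.8 0.0
      vertex 5.1 11.2 0.0
      vertex 10.7 7.8 0.0
    endloop
  endfacet
  facet normal 0.0000 0.0000 -1.0000
    outer loop
      vertex 0.1 6.8 0.0
      vertex 1.9 9.8 0.0
      vertex 10.7 7.8 0.0
    endloop
  endfacet
  facet normal 0.0000 0.0000 -1.0000
    outer loop
      vertex 0.5 3.4 0.0
      vertex 0.1 6.8 0.0
      vertex 10.7 7.8 0.0
    endloop
  endfacet
  facet normal 0.0000 0.0000 -1.0000
    outer loop
      vertex 2.8 0.8 0.0
      vertex 0.5 3.4 0.0
      vertex 10.7 7.8 0.0
    endloop
  endfacet
  facet normal 0.0000 0.0000 -1.0000
    outer loop
      vertex 6.1 0.0 0.0
      vertex 2.8 0.8 0.0
      vertex 10.7 7.8 0.0
    endloop
  endfacet
  facet normal 0.0000 0.0000 -1.0000
    outer loop
      vertex 9.3 1.4 0.0
      vertex 6.1 0.0 0.0
      vertex 10.7 7.8 0.0
    endloop
  endfacet
  facet normal 0.0000 0.0000 -1.0000
    outer loop
      vertex 11.1 4.4 0.0
      vertex 9.3 1.4 0.0
      vertex 10.7 7.8 0.0
    endloop
  endfacet
  facet normal 0.7349 0.6501 0.1932
    outer loop
      vertex 10.7 7.8 0.0
      vertex 8.4 10.4 0.0
      vertex 5.6 5.6 26.8
    endloop
  endfacet
  facet normal 0.2311 0.9532 0.1949
    outer loop
      vertex 8.4 10.4 0.0
      vertex 5.1 11.2 0.0
      vertex 5.6 5.6 26.8
    endloop
  endfacet
  facet normal -0.3931 0.8986 0.1951
    outer loop
      vertex 5.1 11.2 0.0
      vertex 1.9 9.8 0.0
      vertex 5.6 5.6 26.8
    endloop
  endfacet
  facet normal -0.8410 0.5046 0.1952
    outer loop
      vertex 1.9 9.8 0.0
      vertex 0.1 6.8 0.0
      vertex 5.6 5.6 26.8
    endloop
  endfacet
  facet normal -0.9741 -0.1146 0.1948
    outer loop
      vertex 0.1 6.8 0.0
      vertex 0.5 3.4 0.0
      vertex 5.6 5.6 26.8
    endloop
  endfacet
  facet normal -0.7349 -0.6501 0.1932
    outer loop
      vertex 0.5 3.4 0.0
      vertex 2.8 0.8 0.0
      vertex 5.6 5.6 26.8
    endloop
  endfacet
  facet normal -0.2311 -0.9532 0.1949
    outer loop
      vertex 2.8 0.8 0.0
      vertex 6.1 0.0 0.0
      vertex 5.6 5.6 26.8
    endloop
  endfacet
  facet normal 0.3931 -0.8986 0.1951
    outer loop
      vertex 6.1 0.0 0.0
      vertex 9.3 1.4 0.0
      vertex 5.6 5.6 26.8
    endloop
  endfacet
  facet normal 0.8410 -0.5046 0.1952
    outer loop
      vertex 9.3 1.4 0.0
      vertex 11.1 4.4 0.0
      vertex 5.6 5.6 26.8
    endloop
  endfacet
  facet normal 0.9741 0.1146 0.1948
    outer loop
      vertex 11.1 4.4 0.0
      vertex 10.7 7.8 0.0
      vertex 5.6 5.6 26.8
    endloop
  endfacet
endsolid part

The G0 Z moves step by Δz≈3.8 mm. The G1 loops shrink linearly with z, so the solid tapers from its base footprint up to z≈26.8. Closing with a flat bottom cap and the tapered top and triangulating gives 18 facets — a regular 10-sided pyramid, base circumscribed radius ≈ 5.6 mm, apex at z ≈ 26.8 mm.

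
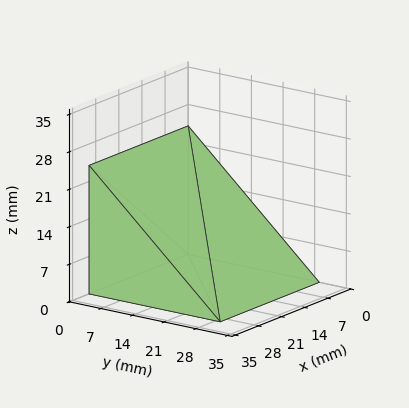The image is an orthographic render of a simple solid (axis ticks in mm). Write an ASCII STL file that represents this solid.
Reading the render: the shape is a wedge (ramp): 30 × 29 mm base, rising to 24 mm along the y=0 edge and sloping linearly to z=0 at y=29 (dimensions read to the nearest mm from the axis ticks). For the STL, each face is triangulated and given an outward normal.

solid part
  facet normal 0.0000 0.0000 -1.0000
    outer loop
      vertex 30.0 29.0 0.0
      vertex 30.0 0.0 0.0
      vertex 0.0 0.0 0.0
    endloop
  endfacet
  facet normal 0.0000 0.0000 -1.0000
    outer loop
      vertex 0.0 29.0 0.0
      vertex 30.0 29.0 0.0
      vertex 0.0 0.0 0.0
    endloop
  endfacet
  facet normal 0.0000 -1.0000 0.0000
    outer loop
      vertex 0.0 0.0 0.0
      vertex 30.0 0.0 0.0
      vertex 30.0 0.0 24.0
    endloop
  endfacet
  facet normal 0.0000 -1.0000 0.0000
    outer loop
      vertex 0.0 0.0 0.0
      vertex 30.0 0.0 24.0
      vertex 0.0 0.0 24.0
    endloop
  endfacet
  facet normal 0.0000 0.6376 0.7704
    outer loop
      vertex 0.0 0.0 24.0
      vertex 30.0 0.0 24.0
      vertex 30.0 29.0 0.0
    endloop
  endfacet
  facet normal 0.0000 0.6376 0.7704
    outer loop
      vertex 0.0 0.0 24.0
      vertex 30.0 29.0 0.0
      vertex 0.0 29.0 0.0
    endloop
  endfacet
  facet normal -1.0000 0.0000 0.0000
    outer loop
      vertex 0.0 0.0 24.0
      vertex 0.0 29.0 0.0
      vertex 0.0 0.0 0.0
    endloop
  endfacet
  facet normal 1.0000 0.0000 0.0000
    outer loop
      vertex 30.0 0.0 0.0
      vertex 30.0 29.0 0.0
      vertex 30.0 0.0 24.0
    endloop
  endfacet
endsolid part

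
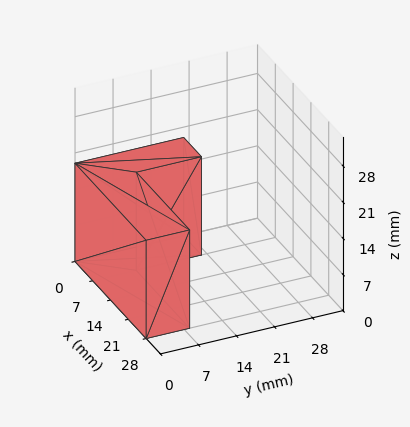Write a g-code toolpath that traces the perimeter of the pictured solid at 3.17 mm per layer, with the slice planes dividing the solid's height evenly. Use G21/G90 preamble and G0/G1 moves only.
Reading the render: the shape is an L-shaped prism: outer 28 × 20 mm, arm thicknesses ≈ 8 mm (horizontal) and 7 mm (vertical), extruded 19 mm in z (dimensions read to the nearest mm from the axis ticks). For the g-code, the solid's height is divided into equal slices at the stated Δz and each level perimeter traced with G1 moves after a G0 lift.

; perimeter-only toolpath
G21 ; units = mm
G90 ; absolute positioning
G28 ; home
; layer 1
G0 Z3.17
G0 X0.00 Y0.00
G1 X28.00 Y0.00
G1 X28.00 Y8.00
G1 X7.00 Y8.00
G1 X7.00 Y20.00
G1 X0.00 Y20.00
G1 X0.00 Y0.00
; layer 2
G0 Z6.33
G0 X0.00 Y0.00
G1 X28.00 Y0.00
G1 X28.00 Y8.00
G1 X7.00 Y8.00
G1 X7.00 Y20.00
G1 X0.00 Y20.00
G1 X0.00 Y0.00
; layer 3
G0 Z9.50
G0 X0.00 Y0.00
G1 X28.00 Y0.00
G1 X28.00 Y8.00
G1 X7.00 Y8.00
G1 X7.00 Y20.00
G1 X0.00 Y20.00
G1 X0.00 Y0.00
; layer 4
G0 Z12.67
G0 X0.00 Y0.00
G1 X28.00 Y0.00
G1 X28.00 Y8.00
G1 X7.00 Y8.00
G1 X7.00 Y20.00
G1 X0.00 Y20.00
G1 X0.00 Y0.00
; layer 5
G0 Z15.83
G0 X0.00 Y0.00
G1 X28.00 Y0.00
G1 X28.00 Y8.00
G1 X7.00 Y8.00
G1 X7.00 Y20.00
G1 X0.00 Y20.00
G1 X0.00 Y0.00
; layer 6
G0 Z19.00
G0 X0.00 Y0.00
G1 X28.00 Y0.00
G1 X28.00 Y8.00
G1 X7.00 Y8.00
G1 X7.00 Y20.00
G1 X0.00 Y20.00
G1 X0.00 Y0.00
M2 ; end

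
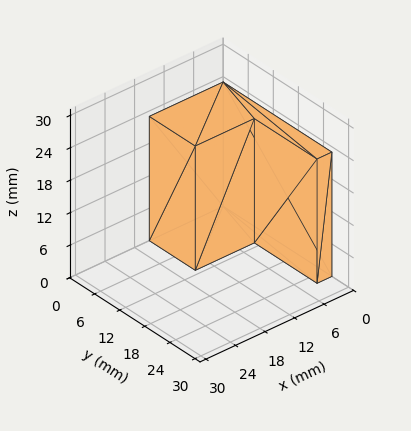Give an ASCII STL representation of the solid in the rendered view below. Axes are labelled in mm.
Reading the render: the shape is an L-shaped prism: outer 15 × 26 mm, arm thicknesses ≈ 11 mm (horizontal) and 3 mm (vertical), extruded 23 mm in z (dimensions read to the nearest mm from the axis ticks). For the STL, each face is triangulated and given an outward normal.

solid part
  facet normal 0.0000 0.0000 -1.0000
    outer loop
      vertex 15.00 11.00 0.00
      vertex 15.00 0.00 0.00
      vertex 0.00 0.00 0.00
    endloop
  endfacet
  facet normal 0.0000 0.0000 -1.0000
    outer loop
      vertex 3.00 11.00 0.00
      vertex 15.00 11.00 0.00
      vertex 0.00 0.00 0.00
    endloop
  endfacet
  facet normal 0.0000 0.0000 -1.0000
    outer loop
      vertex 3.00 26.00 0.00
      vertex 3.00 11.00 0.00
      vertex 0.00 0.00 0.00
    endloop
  endfacet
  facet normal 0.0000 0.0000 -1.0000
    outer loop
      vertex 0.00 26.00 0.00
      vertex 3.00 26.00 0.00
      vertex 0.00 0.00 0.00
    endloop
  endfacet
  facet normal 0.0000 0.0000 1.0000
    outer loop
      vertex 0.00 0.00 23.00
      vertex 15.00 0.00 23.00
      vertex 15.00 11.00 23.00
    endloop
  endfacet
  facet normal 0.0000 0.0000 1.0000
    outer loop
      vertex 0.00 0.00 23.00
      vertex 15.00 11.00 23.00
      vertex 3.00 11.00 23.00
    endloop
  endfacet
  facet normal 0.0000 0.0000 1.0000
    outer loop
      vertex 0.00 0.00 23.00
      vertex 3.00 11.00 23.00
      vertex 3.00 26.00 23.00
    endloop
  endfacet
  facet normal 0.0000 0.0000 1.0000
    outer loop
      vertex 0.00 0.00 23.00
      vertex 3.00 26.00 23.00
      vertex 0.00 26.00 23.00
    endloop
  endfacet
  facet normal 0.0000 -1.0000 0.0000
    outer loop
      vertex 0.00 0.00 0.00
      vertex 15.00 0.00 0.00
      vertex 15.00 0.00 23.00
    endloop
  endfacet
  facet normal 0.0000 -1.0000 0.0000
    outer loop
      vertex 0.00 0.00 0.00
      vertex 15.00 0.00 23.00
      vertex 0.00 0.00 23.00
    endloop
  endfacet
  facet normal 1.0000 0.0000 0.0000
    outer loop
      vertex 15.00 0.00 0.00
      vertex 15.00 11.00 0.00
      vertex 15.00 11.00 23.00
    endloop
  endfacet
  facet normal 1.0000 0.0000 0.0000
    outer loop
      vertex 15.00 0.00 0.00
      vertex 15.00 11.00 23.00
      vertex 15.00 0.00 23.00
    endloop
  endfacet
  facet normal 0.0000 1.0000 0.0000
    outer loop
      vertex 15.00 11.00 0.00
      vertex 3.00 11.00 0.00
      vertex 3.00 11.00 23.00
    endloop
  endfacet
  facet normal 0.0000 1.0000 0.0000
    outer loop
      vertex 15.00 11.00 0.00
      vertex 3.00 11.00 23.00
      vertex 15.00 11.00 23.00
    endloop
  endfacet
  facet normal 1.0000 0.0000 0.0000
    outer loop
      vertex 3.00 11.00 0.00
      vertex 3.00 26.00 0.00
      vertex 3.00 26.00 23.00
    endloop
  endfacet
  facet normal 1.0000 0.0000 0.0000
    outer loop
      vertex 3.00 11.00 0.00
      vertex 3.00 26.00 23.00
      vertex 3.00 11.00 23.00
    endloop
  endfacet
  facet normal 0.0000 1.0000 0.0000
    outer loop
      vertex 3.00 26.00 0.00
      vertex 0.00 26.00 0.00
      vertex 0.00 26.00 23.00
    endloop
  endfacet
  facet normal 0.0000 1.0000 0.0000
    outer loop
      vertex 3.00 26.00 0.00
      vertex 0.00 26.00 23.00
      vertex 3.00 26.00 23.00
    endloop
  endfacet
  facet normal -1.0000 0.0000 0.0000
    outer loop
      vertex 0.00 26.00 0.00
      vertex 0.00 0.00 0.00
      vertex 0.00 0.00 23.00
    endloop
  endfacet
  facet normal -1.0000 0.0000 0.0000
    outer loop
      vertex 0.00 26.00 0.00
      vertex 0.00 0.00 23.00
      vertex 0.00 26.00 23.00
    endloop
  endfacet
endsolid part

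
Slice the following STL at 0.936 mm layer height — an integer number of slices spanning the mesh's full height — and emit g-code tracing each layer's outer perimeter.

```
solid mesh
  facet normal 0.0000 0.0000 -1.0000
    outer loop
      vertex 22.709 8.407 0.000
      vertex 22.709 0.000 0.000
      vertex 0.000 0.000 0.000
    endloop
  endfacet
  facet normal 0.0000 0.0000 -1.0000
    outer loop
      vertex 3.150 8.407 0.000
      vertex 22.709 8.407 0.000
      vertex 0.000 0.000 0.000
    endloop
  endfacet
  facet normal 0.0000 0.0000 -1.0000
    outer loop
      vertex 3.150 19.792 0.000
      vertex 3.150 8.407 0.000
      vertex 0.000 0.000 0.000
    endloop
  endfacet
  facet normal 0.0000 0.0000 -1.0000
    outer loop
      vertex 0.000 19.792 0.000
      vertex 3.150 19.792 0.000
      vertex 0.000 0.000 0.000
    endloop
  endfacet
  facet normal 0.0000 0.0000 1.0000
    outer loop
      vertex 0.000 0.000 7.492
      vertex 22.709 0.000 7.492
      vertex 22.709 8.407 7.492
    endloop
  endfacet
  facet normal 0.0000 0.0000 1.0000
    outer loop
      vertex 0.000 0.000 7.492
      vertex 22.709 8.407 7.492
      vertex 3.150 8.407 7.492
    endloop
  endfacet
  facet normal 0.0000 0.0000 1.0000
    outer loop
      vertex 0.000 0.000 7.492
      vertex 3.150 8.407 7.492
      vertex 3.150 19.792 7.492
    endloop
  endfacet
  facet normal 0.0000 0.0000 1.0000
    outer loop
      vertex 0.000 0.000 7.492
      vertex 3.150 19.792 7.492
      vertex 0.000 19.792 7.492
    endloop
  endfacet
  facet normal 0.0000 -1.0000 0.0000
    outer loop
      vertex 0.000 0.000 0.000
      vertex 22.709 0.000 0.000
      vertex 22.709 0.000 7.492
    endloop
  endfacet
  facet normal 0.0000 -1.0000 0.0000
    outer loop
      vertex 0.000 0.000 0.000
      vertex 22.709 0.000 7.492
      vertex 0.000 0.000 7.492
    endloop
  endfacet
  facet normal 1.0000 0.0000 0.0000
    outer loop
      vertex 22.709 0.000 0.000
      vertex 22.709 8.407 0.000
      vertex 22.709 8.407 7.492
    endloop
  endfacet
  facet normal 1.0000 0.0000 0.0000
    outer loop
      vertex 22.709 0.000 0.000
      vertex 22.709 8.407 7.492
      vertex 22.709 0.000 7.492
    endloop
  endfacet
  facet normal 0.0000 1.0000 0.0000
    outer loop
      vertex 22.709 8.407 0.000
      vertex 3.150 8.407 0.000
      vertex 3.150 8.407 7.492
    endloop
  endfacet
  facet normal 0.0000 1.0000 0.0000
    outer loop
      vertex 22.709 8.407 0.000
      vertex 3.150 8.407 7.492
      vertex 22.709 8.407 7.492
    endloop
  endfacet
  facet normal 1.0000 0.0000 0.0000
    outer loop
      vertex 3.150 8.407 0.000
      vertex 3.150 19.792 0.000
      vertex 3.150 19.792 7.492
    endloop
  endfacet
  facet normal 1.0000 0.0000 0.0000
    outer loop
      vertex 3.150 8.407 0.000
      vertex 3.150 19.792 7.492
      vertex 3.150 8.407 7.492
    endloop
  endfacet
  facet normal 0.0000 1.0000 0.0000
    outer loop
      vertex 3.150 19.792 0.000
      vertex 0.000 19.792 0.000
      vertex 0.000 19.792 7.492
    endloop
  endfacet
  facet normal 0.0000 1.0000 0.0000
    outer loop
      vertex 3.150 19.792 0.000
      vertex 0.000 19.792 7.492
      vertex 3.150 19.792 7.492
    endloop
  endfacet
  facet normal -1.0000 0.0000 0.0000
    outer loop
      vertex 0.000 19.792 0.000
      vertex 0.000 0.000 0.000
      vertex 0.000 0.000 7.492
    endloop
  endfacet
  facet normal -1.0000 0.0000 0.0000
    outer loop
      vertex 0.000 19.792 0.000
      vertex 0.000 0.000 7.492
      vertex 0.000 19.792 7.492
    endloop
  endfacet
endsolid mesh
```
; perimeter-only toolpath
G21 ; units = mm
G90 ; absolute positioning
G28 ; home
; layer 1
G0 Z0.936
G0 X0.000 Y0.000
G1 X22.709 Y0.000
G1 X22.709 Y8.407
G1 X3.150 Y8.407
G1 X3.150 Y19.792
G1 X0.000 Y19.792
G1 X0.000 Y0.000
; layer 2
G0 Z1.873
G0 X0.000 Y0.000
G1 X22.709 Y0.000
G1 X22.709 Y8.407
G1 X3.150 Y8.407
G1 X3.150 Y19.792
G1 X0.000 Y19.792
G1 X0.000 Y0.000
; layer 3
G0 Z2.809
G0 X0.000 Y0.000
G1 X22.709 Y0.000
G1 X22.709 Y8.407
G1 X3.150 Y8.407
G1 X3.150 Y19.792
G1 X0.000 Y19.792
G1 X0.000 Y0.000
; layer 4
G0 Z3.746
G0 X0.000 Y0.000
G1 X22.709 Y0.000
G1 X22.709 Y8.407
G1 X3.150 Y8.407
G1 X3.150 Y19.792
G1 X0.000 Y19.792
G1 X0.000 Y0.000
; layer 5
G0 Z4.683
G0 X0.000 Y0.000
G1 X22.709 Y0.000
G1 X22.709 Y8.407
G1 X3.150 Y8.407
G1 X3.150 Y19.792
G1 X0.000 Y19.792
G1 X0.000 Y0.000
; layer 6
G0 Z5.619
G0 X0.000 Y0.000
G1 X22.709 Y0.000
G1 X22.709 Y8.407
G1 X3.150 Y8.407
G1 X3.150 Y19.792
G1 X0.000 Y19.792
G1 X0.000 Y0.000
; layer 7
G0 Z6.556
G0 X0.000 Y0.000
G1 X22.709 Y0.000
G1 X22.709 Y8.407
G1 X3.150 Y8.407
G1 X3.150 Y19.792
G1 X0.000 Y19.792
G1 X0.000 Y0.000
; layer 8
G0 Z7.492
G0 X0.000 Y0.000
G1 X22.709 Y0.000
G1 X22.709 Y8.407
G1 X3.150 Y8.407
G1 X3.150 Y19.792
G1 X0.000 Y19.792
G1 X0.000 Y0.000
M2 ; end

The solid is an L-shaped prism: outer 22.7 × 19.8 mm, arm thicknesses ≈ 8.41 mm (horizontal) and 3.15 mm (vertical), extruded 7.49 mm in z. Slicing at Δz = 0.936 mm — 8 equal slices spanning the solid's height, so layer i sits at z = i·h/8 — gives 8 non-empty perimeters. Each is a 6-segment closed polygon; G0 lifts to the layer z and rapids to the start vertex, then G1 traces the edges.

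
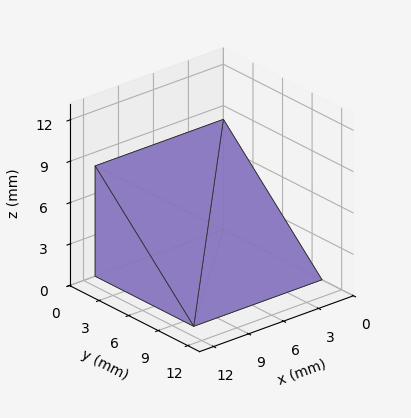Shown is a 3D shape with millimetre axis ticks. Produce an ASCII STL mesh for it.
Reading the render: the shape is a wedge (ramp): 11 × 10 mm base, rising to 8 mm along the y=0 edge and sloping linearly to z=0 at y=10 (dimensions read to the nearest mm from the axis ticks). For the STL, each face is triangulated and given an outward normal.

solid part
  facet normal 0.0000 0.0000 -1.0000
    outer loop
      vertex 11.00 10.00 0.00
      vertex 11.00 0.00 0.00
      vertex 0.00 0.00 0.00
    endloop
  endfacet
  facet normal 0.0000 0.0000 -1.0000
    outer loop
      vertex 0.00 10.00 0.00
      vertex 11.00 10.00 0.00
      vertex 0.00 0.00 0.00
    endloop
  endfacet
  facet normal 0.0000 -1.0000 0.0000
    outer loop
      vertex 0.00 0.00 0.00
      vertex 11.00 0.00 0.00
      vertex 11.00 0.00 8.00
    endloop
  endfacet
  facet normal 0.0000 -1.0000 0.0000
    outer loop
      vertex 0.00 0.00 0.00
      vertex 11.00 0.00 8.00
      vertex 0.00 0.00 8.00
    endloop
  endfacet
  facet normal 0.0000 0.6247 0.7809
    outer loop
      vertex 0.00 0.00 8.00
      vertex 11.00 0.00 8.00
      vertex 11.00 10.00 0.00
    endloop
  endfacet
  facet normal 0.0000 0.6247 0.7809
    outer loop
      vertex 0.00 0.00 8.00
      vertex 11.00 10.00 0.00
      vertex 0.00 10.00 0.00
    endloop
  endfacet
  facet normal -1.0000 0.0000 0.0000
    outer loop
      vertex 0.00 0.00 8.00
      vertex 0.00 10.00 0.00
      vertex 0.00 0.00 0.00
    endloop
  endfacet
  facet normal 1.0000 0.0000 0.0000
    outer loop
      vertex 11.00 0.00 0.00
      vertex 11.00 10.00 0.00
      vertex 11.00 0.00 8.00
    endloop
  endfacet
endsolid part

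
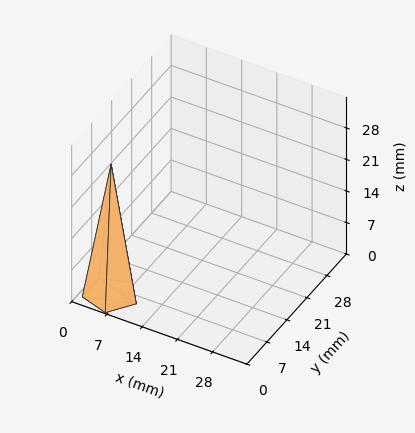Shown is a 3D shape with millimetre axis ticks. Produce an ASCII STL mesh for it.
Reading the render: the shape is a regular 5-sided pyramid, base circumscribed radius ≈ 5 mm, apex at z ≈ 29 mm (dimensions read to the nearest mm from the axis ticks). For the STL, each face is triangulated and given an outward normal.

solid part
  facet normal 0.0000 0.0000 -1.0000
    outer loop
      vertex 0.955 7.939 0.000
      vertex 6.545 9.755 0.000
      vertex 10.000 5.000 0.000
    endloop
  endfacet
  facet normal 0.0000 0.0000 -1.0000
    outer loop
      vertex 0.955 2.061 0.000
      vertex 0.955 7.939 0.000
      vertex 10.000 5.000 0.000
    endloop
  endfacet
  facet normal 0.0000 0.0000 -1.0000
    outer loop
      vertex 6.545 0.245 0.000
      vertex 0.955 2.061 0.000
      vertex 10.000 5.000 0.000
    endloop
  endfacet
  facet normal 0.8012 0.5822 0.1381
    outer loop
      vertex 10.000 5.000 0.000
      vertex 6.545 9.755 0.000
      vertex 5.000 5.000 29.000
    endloop
  endfacet
  facet normal -0.3060 0.9420 0.1381
    outer loop
      vertex 6.545 9.755 0.000
      vertex 0.955 7.939 0.000
      vertex 5.000 5.000 29.000
    endloop
  endfacet
  facet normal -0.9904 0.0000 0.1381
    outer loop
      vertex 0.955 7.939 0.000
      vertex 0.955 2.061 0.000
      vertex 5.000 5.000 29.000
    endloop
  endfacet
  facet normal -0.3060 -0.9420 0.1381
    outer loop
      vertex 0.955 2.061 0.000
      vertex 6.545 0.245 0.000
      vertex 5.000 5.000 29.000
    endloop
  endfacet
  facet normal 0.8012 -0.5822 0.1381
    outer loop
      vertex 6.545 0.245 0.000
      vertex 10.000 5.000 0.000
      vertex 5.000 5.000 29.000
    endloop
  endfacet
endsolid part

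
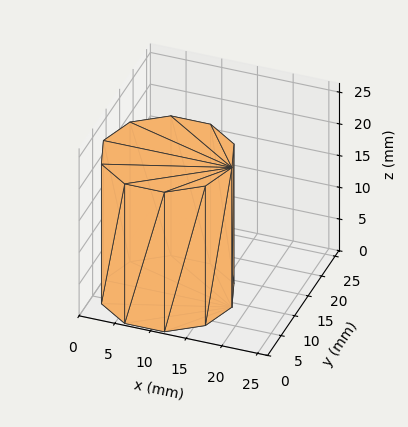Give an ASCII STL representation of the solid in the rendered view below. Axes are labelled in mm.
Reading the render: the shape is a regular 10-sided prism (a cylinder approximated with 10 flat sides), circumscribed radius ≈ 9 mm, height ≈ 22 mm (dimensions read to the nearest mm from the axis ticks). For the STL, each face is triangulated and given an outward normal.

solid part
  facet normal 0.0000 0.0000 -1.0000
    outer loop
      vertex 11.781 17.560 0.000
      vertex 16.281 14.290 0.000
      vertex 18.000 9.000 0.000
    endloop
  endfacet
  facet normal 0.0000 0.0000 -1.0000
    outer loop
      vertex 6.219 17.560 0.000
      vertex 11.781 17.560 0.000
      vertex 18.000 9.000 0.000
    endloop
  endfacet
  facet normal 0.0000 0.0000 -1.0000
    outer loop
      vertex 1.719 14.290 0.000
      vertex 6.219 17.560 0.000
      vertex 18.000 9.000 0.000
    endloop
  endfacet
  facet normal 0.0000 0.0000 -1.0000
    outer loop
      vertex 0.000 9.000 0.000
      vertex 1.719 14.290 0.000
      vertex 18.000 9.000 0.000
    endloop
  endfacet
  facet normal 0.0000 0.0000 -1.0000
    outer loop
      vertex 1.719 3.710 0.000
      vertex 0.000 9.000 0.000
      vertex 18.000 9.000 0.000
    endloop
  endfacet
  facet normal 0.0000 0.0000 -1.0000
    outer loop
      vertex 6.219 0.440 0.000
      vertex 1.719 3.710 0.000
      vertex 18.000 9.000 0.000
    endloop
  endfacet
  facet normal 0.0000 0.0000 -1.0000
    outer loop
      vertex 11.781 0.440 0.000
      vertex 6.219 0.440 0.000
      vertex 18.000 9.000 0.000
    endloop
  endfacet
  facet normal 0.0000 0.0000 -1.0000
    outer loop
      vertex 16.281 3.710 0.000
      vertex 11.781 0.440 0.000
      vertex 18.000 9.000 0.000
    endloop
  endfacet
  facet normal 0.0000 0.0000 1.0000
    outer loop
      vertex 18.000 9.000 22.000
      vertex 16.281 14.290 22.000
      vertex 11.781 17.560 22.000
    endloop
  endfacet
  facet normal 0.0000 0.0000 1.0000
    outer loop
      vertex 18.000 9.000 22.000
      vertex 11.781 17.560 22.000
      vertex 6.219 17.560 22.000
    endloop
  endfacet
  facet normal 0.0000 0.0000 1.0000
    outer loop
      vertex 18.000 9.000 22.000
      vertex 6.219 17.560 22.000
      vertex 1.719 14.290 22.000
    endloop
  endfacet
  facet normal 0.0000 0.0000 1.0000
    outer loop
      vertex 18.000 9.000 22.000
      vertex 1.719 14.290 22.000
      vertex 0.000 9.000 22.000
    endloop
  endfacet
  facet normal 0.0000 0.0000 1.0000
    outer loop
      vertex 18.000 9.000 22.000
      vertex 0.000 9.000 22.000
      vertex 1.719 3.710 22.000
    endloop
  endfacet
  facet normal 0.0000 0.0000 1.0000
    outer loop
      vertex 18.000 9.000 22.000
      vertex 1.719 3.710 22.000
      vertex 6.219 0.440 22.000
    endloop
  endfacet
  facet normal 0.0000 0.0000 1.0000
    outer loop
      vertex 18.000 9.000 22.000
      vertex 6.219 0.440 22.000
      vertex 11.781 0.440 22.000
    endloop
  endfacet
  facet normal 0.0000 0.0000 1.0000
    outer loop
      vertex 18.000 9.000 22.000
      vertex 11.781 0.440 22.000
      vertex 16.281 3.710 22.000
    endloop
  endfacet
  facet normal 0.9510 0.3090 0.0000
    outer loop
      vertex 18.000 9.000 0.000
      vertex 16.281 14.290 0.000
      vertex 16.281 14.290 22.000
    endloop
  endfacet
  facet normal 0.9510 0.3090 0.0000
    outer loop
      vertex 18.000 9.000 0.000
      vertex 16.281 14.290 22.000
      vertex 18.000 9.000 22.000
    endloop
  endfacet
  facet normal 0.5879 0.8090 0.0000
    outer loop
      vertex 16.281 14.290 0.000
      vertex 11.781 17.560 0.000
      vertex 11.781 17.560 22.000
    endloop
  endfacet
  facet normal 0.5879 0.8090 0.0000
    outer loop
      vertex 16.281 14.290 0.000
      vertex 11.781 17.560 22.000
      vertex 16.281 14.290 22.000
    endloop
  endfacet
  facet normal 0.0000 1.0000 0.0000
    outer loop
      vertex 11.781 17.560 0.000
      vertex 6.219 17.560 0.000
      vertex 6.219 17.560 22.000
    endloop
  endfacet
  facet normal 0.0000 1.0000 0.0000
    outer loop
      vertex 11.781 17.560 0.000
      vertex 6.219 17.560 22.000
      vertex 11.781 17.560 22.000
    endloop
  endfacet
  facet normal -0.5879 0.8090 0.0000
    outer loop
      vertex 6.219 17.560 0.000
      vertex 1.719 14.290 0.000
      vertex 1.719 14.290 22.000
    endloop
  endfacet
  facet normal -0.5879 0.8090 0.0000
    outer loop
      vertex 6.219 17.560 0.000
      vertex 1.719 14.290 22.000
      vertex 6.219 17.560 22.000
    endloop
  endfacet
  facet normal -0.9510 0.3090 0.0000
    outer loop
      vertex 1.719 14.290 0.000
      vertex 0.000 9.000 0.000
      vertex 0.000 9.000 22.000
    endloop
  endfacet
  facet normal -0.9510 0.3090 0.0000
    outer loop
      vertex 1.719 14.290 0.000
      vertex 0.000 9.000 22.000
      vertex 1.719 14.290 22.000
    endloop
  endfacet
  facet normal -0.9510 -0.3090 0.0000
    outer loop
      vertex 0.000 9.000 0.000
      vertex 1.719 3.710 0.000
      vertex 1.719 3.710 22.000
    endloop
  endfacet
  facet normal -0.9510 -0.3090 0.0000
    outer loop
      vertex 0.000 9.000 0.000
      vertex 1.719 3.710 22.000
      vertex 0.000 9.000 22.000
    endloop
  endfacet
  facet normal -0.5879 -0.8090 0.0000
    outer loop
      vertex 1.719 3.710 0.000
      vertex 6.219 0.440 0.000
      vertex 6.219 0.440 22.000
    endloop
  endfacet
  facet normal -0.5879 -0.8090 0.0000
    outer loop
      vertex 1.719 3.710 0.000
      vertex 6.219 0.440 22.000
      vertex 1.719 3.710 22.000
    endloop
  endfacet
  facet normal 0.0000 -1.0000 0.0000
    outer loop
      vertex 6.219 0.440 0.000
      vertex 11.781 0.440 0.000
      vertex 11.781 0.440 22.000
    endloop
  endfacet
  facet normal 0.0000 -1.0000 0.0000
    outer loop
      vertex 6.219 0.440 0.000
      vertex 11.781 0.440 22.000
      vertex 6.219 0.440 22.000
    endloop
  endfacet
  facet normal 0.5879 -0.8090 0.0000
    outer loop
      vertex 11.781 0.440 0.000
      vertex 16.281 3.710 0.000
      vertex 16.281 3.710 22.000
    endloop
  endfacet
  facet normal 0.5879 -0.8090 0.0000
    outer loop
      vertex 11.781 0.440 0.000
      vertex 16.281 3.710 22.000
      vertex 11.781 0.440 22.000
    endloop
  endfacet
  facet normal 0.9510 -0.3090 0.0000
    outer loop
      vertex 16.281 3.710 0.000
      vertex 18.000 9.000 0.000
      vertex 18.000 9.000 22.000
    endloop
  endfacet
  facet normal 0.9510 -0.3090 0.0000
    outer loop
      vertex 16.281 3.710 0.000
      vertex 18.000 9.000 22.000
      vertex 16.281 3.710 22.000
    endloop
  endfacet
endsolid part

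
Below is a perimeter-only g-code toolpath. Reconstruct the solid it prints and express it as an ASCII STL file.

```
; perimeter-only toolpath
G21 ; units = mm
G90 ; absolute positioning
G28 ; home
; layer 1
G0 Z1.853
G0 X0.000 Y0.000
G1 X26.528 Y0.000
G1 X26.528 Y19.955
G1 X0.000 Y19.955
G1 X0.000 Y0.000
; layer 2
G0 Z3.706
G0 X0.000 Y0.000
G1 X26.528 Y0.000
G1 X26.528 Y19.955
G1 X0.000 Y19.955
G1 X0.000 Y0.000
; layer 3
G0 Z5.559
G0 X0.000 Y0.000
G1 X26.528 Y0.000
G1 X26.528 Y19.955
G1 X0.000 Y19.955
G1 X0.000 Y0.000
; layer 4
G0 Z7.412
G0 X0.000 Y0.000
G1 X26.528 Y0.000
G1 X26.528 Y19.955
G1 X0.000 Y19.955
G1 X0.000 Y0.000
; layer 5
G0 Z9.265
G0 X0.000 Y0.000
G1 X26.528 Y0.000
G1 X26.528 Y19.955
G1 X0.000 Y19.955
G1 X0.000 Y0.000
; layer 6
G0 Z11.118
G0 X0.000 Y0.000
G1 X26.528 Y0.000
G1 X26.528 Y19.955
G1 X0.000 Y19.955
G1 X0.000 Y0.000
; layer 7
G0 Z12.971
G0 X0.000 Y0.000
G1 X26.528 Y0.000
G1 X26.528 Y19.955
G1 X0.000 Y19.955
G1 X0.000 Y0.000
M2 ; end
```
solid part
  facet normal 0.0000 0.0000 -1.0000
    outer loop
      vertex 26.528 19.955 0.000
      vertex 26.528 0.000 0.000
      vertex 0.000 0.000 0.000
    endloop
  endfacet
  facet normal 0.0000 0.0000 -1.0000
    outer loop
      vertex 0.000 19.955 0.000
      vertex 26.528 19.955 0.000
      vertex 0.000 0.000 0.000
    endloop
  endfacet
  facet normal 0.0000 0.0000 1.0000
    outer loop
      vertex 0.000 0.000 12.971
      vertex 26.528 0.000 12.971
      vertex 26.528 19.955 12.971
    endloop
  endfacet
  facet normal 0.0000 0.0000 1.0000
    outer loop
      vertex 0.000 0.000 12.971
      vertex 26.528 19.955 12.971
      vertex 0.000 19.955 12.971
    endloop
  endfacet
  facet normal 0.0000 -1.0000 0.0000
    outer loop
      vertex 0.000 0.000 0.000
      vertex 26.528 0.000 0.000
      vertex 26.528 0.000 12.971
    endloop
  endfacet
  facet normal 0.0000 -1.0000 0.0000
    outer loop
      vertex 0.000 0.000 0.000
      vertex 26.528 0.000 12.971
      vertex 0.000 0.000 12.971
    endloop
  endfacet
  facet normal 0.0000 1.0000 0.0000
    outer loop
      vertex 26.528 19.955 12.971
      vertex 26.528 19.955 0.000
      vertex 0.000 19.955 0.000
    endloop
  endfacet
  facet normal 0.0000 1.0000 0.0000
    outer loop
      vertex 0.000 19.955 12.971
      vertex 26.528 19.955 12.971
      vertex 0.000 19.955 0.000
    endloop
  endfacet
  facet normal -1.0000 0.0000 0.0000
    outer loop
      vertex 0.000 19.955 12.971
      vertex 0.000 19.955 0.000
      vertex 0.000 0.000 0.000
    endloop
  endfacet
  facet normal -1.0000 0.0000 0.0000
    outer loop
      vertex 0.000 0.000 12.971
      vertex 0.000 19.955 12.971
      vertex 0.000 0.000 0.000
    endloop
  endfacet
  facet normal 1.0000 0.0000 0.0000
    outer loop
      vertex 26.528 0.000 0.000
      vertex 26.528 19.955 0.000
      vertex 26.528 19.955 12.971
    endloop
  endfacet
  facet normal 1.0000 0.0000 0.0000
    outer loop
      vertex 26.528 0.000 0.000
      vertex 26.528 19.955 12.971
      vertex 26.528 0.000 12.971
    endloop
  endfacet
endsolid part

The G0 Z moves step by Δz≈1.853 mm. Every layer's G1 loop is the same polygon, so the solid is a straight extrusion of it from z=0 to z≈13. Closing with flat bottom and top caps and triangulating gives 12 facets — a rectangular box, roughly 26.5 × 20 mm footprint and 13 mm tall.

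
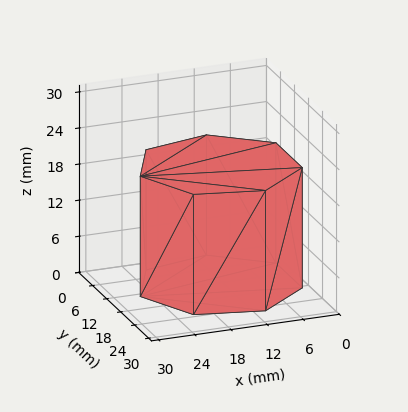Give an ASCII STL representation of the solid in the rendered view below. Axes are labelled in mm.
Reading the render: the shape is a regular 7-sided prism (a cylinder approximated with 7 flat sides), circumscribed radius ≈ 13 mm, height ≈ 20 mm (dimensions read to the nearest mm from the axis ticks). For the STL, each face is triangulated and given an outward normal.

solid part
  facet normal 0.0000 0.0000 -1.0000
    outer loop
      vertex 10.11 25.67 0.00
      vertex 21.11 23.16 0.00
      vertex 26.00 13.00 0.00
    endloop
  endfacet
  facet normal 0.0000 0.0000 -1.0000
    outer loop
      vertex 1.29 18.64 0.00
      vertex 10.11 25.67 0.00
      vertex 26.00 13.00 0.00
    endloop
  endfacet
  facet normal 0.0000 0.0000 -1.0000
    outer loop
      vertex 1.29 7.36 0.00
      vertex 1.29 18.64 0.00
      vertex 26.00 13.00 0.00
    endloop
  endfacet
  facet normal 0.0000 0.0000 -1.0000
    outer loop
      vertex 10.11 0.33 0.00
      vertex 1.29 7.36 0.00
      vertex 26.00 13.00 0.00
    endloop
  endfacet
  facet normal 0.0000 0.0000 -1.0000
    outer loop
      vertex 21.11 2.84 0.00
      vertex 10.11 0.33 0.00
      vertex 26.00 13.00 0.00
    endloop
  endfacet
  facet normal 0.0000 0.0000 1.0000
    outer loop
      vertex 26.00 13.00 20.00
      vertex 21.11 23.16 20.00
      vertex 10.11 25.67 20.00
    endloop
  endfacet
  facet normal 0.0000 0.0000 1.0000
    outer loop
      vertex 26.00 13.00 20.00
      vertex 10.11 25.67 20.00
      vertex 1.29 18.64 20.00
    endloop
  endfacet
  facet normal 0.0000 0.0000 1.0000
    outer loop
      vertex 26.00 13.00 20.00
      vertex 1.29 18.64 20.00
      vertex 1.29 7.36 20.00
    endloop
  endfacet
  facet normal 0.0000 0.0000 1.0000
    outer loop
      vertex 26.00 13.00 20.00
      vertex 1.29 7.36 20.00
      vertex 10.11 0.33 20.00
    endloop
  endfacet
  facet normal 0.0000 0.0000 1.0000
    outer loop
      vertex 26.00 13.00 20.00
      vertex 10.11 0.33 20.00
      vertex 21.11 2.84 20.00
    endloop
  endfacet
  facet normal 0.9011 0.4337 0.0000
    outer loop
      vertex 26.00 13.00 0.00
      vertex 21.11 23.16 0.00
      vertex 21.11 23.16 20.00
    endloop
  endfacet
  facet normal 0.9011 0.4337 0.0000
    outer loop
      vertex 26.00 13.00 0.00
      vertex 21.11 23.16 20.00
      vertex 26.00 13.00 20.00
    endloop
  endfacet
  facet normal 0.2225 0.9749 0.0000
    outer loop
      vertex 21.11 23.16 0.00
      vertex 10.11 25.67 0.00
      vertex 10.11 25.67 20.00
    endloop
  endfacet
  facet normal 0.2225 0.9749 0.0000
    outer loop
      vertex 21.11 23.16 0.00
      vertex 10.11 25.67 20.00
      vertex 21.11 23.16 20.00
    endloop
  endfacet
  facet normal -0.6233 0.7820 0.0000
    outer loop
      vertex 10.11 25.67 0.00
      vertex 1.29 18.64 0.00
      vertex 1.29 18.64 20.00
    endloop
  endfacet
  facet normal -0.6233 0.7820 0.0000
    outer loop
      vertex 10.11 25.67 0.00
      vertex 1.29 18.64 20.00
      vertex 10.11 25.67 20.00
    endloop
  endfacet
  facet normal -1.0000 0.0000 0.0000
    outer loop
      vertex 1.29 18.64 0.00
      vertex 1.29 7.36 0.00
      vertex 1.29 7.36 20.00
    endloop
  endfacet
  facet normal -1.0000 0.0000 0.0000
    outer loop
      vertex 1.29 18.64 0.00
      vertex 1.29 7.36 20.00
      vertex 1.29 18.64 20.00
    endloop
  endfacet
  facet normal -0.6233 -0.7820 0.0000
    outer loop
      vertex 1.29 7.36 0.00
      vertex 10.11 0.33 0.00
      vertex 10.11 0.33 20.00
    endloop
  endfacet
  facet normal -0.6233 -0.7820 0.0000
    outer loop
      vertex 1.29 7.36 0.00
      vertex 10.11 0.33 20.00
      vertex 1.29 7.36 20.00
    endloop
  endfacet
  facet normal 0.2225 -0.9749 0.0000
    outer loop
      vertex 10.11 0.33 0.00
      vertex 21.11 2.84 0.00
      vertex 21.11 2.84 20.00
    endloop
  endfacet
  facet normal 0.2225 -0.9749 0.0000
    outer loop
      vertex 10.11 0.33 0.00
      vertex 21.11 2.84 20.00
      vertex 10.11 0.33 20.00
    endloop
  endfacet
  facet normal 0.9011 -0.4337 0.0000
    outer loop
      vertex 21.11 2.84 0.00
      vertex 26.00 13.00 0.00
      vertex 26.00 13.00 20.00
    endloop
  endfacet
  facet normal 0.9011 -0.4337 0.0000
    outer loop
      vertex 21.11 2.84 0.00
      vertex 26.00 13.00 20.00
      vertex 21.11 2.84 20.00
    endloop
  endfacet
endsolid part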